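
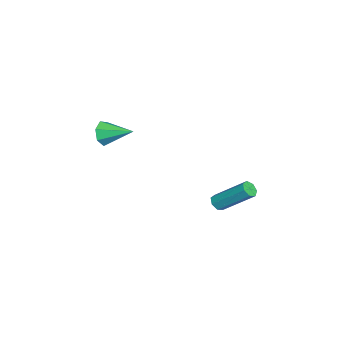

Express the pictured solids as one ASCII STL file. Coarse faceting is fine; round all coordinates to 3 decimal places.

solid 
facet normal -0.147 -0.737 -0.660
outer loop
vertex 2.219 1.932 -0.835
vertex 1.75 1.878 -0.67
vertex 1.92 2.172 -1.036
endloop
endfacet
facet normal 0.708 0.388 -0.590
outer loop
vertex 2.219 1.932 -0.835
vertex 1.92 2.172 -1.036
vertex 2.539 3.537 0.606
endloop
endfacet
facet normal 0.709 0.387 -0.589
outer loop
vertex 2.539 3.537 0.606
vertex 1.92 2.172 -1.036
vertex 2.24 3.777 0.404
endloop
endfacet
facet normal 0.145 0.736 0.661
outer loop
vertex 2.539 3.537 0.606
vertex 2.24 3.777 0.404
vertex 2.07 3.482 0.77
endloop
endfacet
facet normal -0.146 -0.737 -0.660
outer loop
vertex 1.92 2.172 -1.036
vertex 1.75 1.878 -0.67
vertex 1.493 2.191 -0.963
endloop
endfacet
facet normal -0.095 0.675 -0.731
outer loop
vertex 1.92 2.172 -1.036
vertex 1.493 2.191 -0.963
vertex 2.24 3.777 0.404
endloop
endfacet
facet normal -0.096 0.675 -0.731
outer loop
vertex 2.24 3.777 0.404
vertex 1.493 2.191 -0.963
vertex 1.812 3.796 0.478
endloop
endfacet
facet normal 0.147 0.736 0.661
outer loop
vertex 2.24 3.777 0.404
vertex 1.812 3.796 0.478
vertex 2.07 3.482 0.77
endloop
endfacet
facet normal -0.147 -0.738 -0.659
outer loop
vertex 1.493 2.191 -0.963
vertex 1.75 1.878 -0.67
vertex 1.26 1.974 -0.668
endloop
endfacet
facet normal -0.831 0.454 -0.322
outer loop
vertex 1.493 2.191 -0.963
vertex 1.26 1.974 -0.668
vertex 1.812 3.796 0.478
endloop
endfacet
facet normal -0.830 0.454 -0.323
outer loop
vertex 1.812 3.796 0.478
vertex 1.26 1.974 -0.668
vertex 1.579 3.579 0.772
endloop
endfacet
facet normal 0.148 0.736 0.661
outer loop
vertex 1.812 3.796 0.478
vertex 1.579 3.579 0.772
vertex 2.07 3.482 0.77
endloop
endfacet
facet normal -0.147 -0.735 -0.662
outer loop
vertex 1.26 1.974 -0.668
vertex 1.75 1.878 -0.67
vertex 1.396 1.684 -0.376
endloop
endfacet
facet normal -0.938 -0.109 0.329
outer loop
vertex 1.26 1.974 -0.668
vertex 1.396 1.684 -0.376
vertex 1.579 3.579 0.772
endloop
endfacet
facet normal -0.938 -0.108 0.328
outer loop
vertex 1.579 3.579 0.772
vertex 1.396 1.684 -0.376
vertex 1.715 3.289 1.065
endloop
endfacet
facet normal 0.148 0.736 0.660
outer loop
vertex 1.579 3.579 0.772
vertex 1.715 3.289 1.065
vertex 2.07 3.482 0.77
endloop
endfacet
facet normal -0.146 -0.736 -0.661
outer loop
vertex 1.396 1.684 -0.376
vertex 1.75 1.878 -0.67
vertex 1.799 1.54 -0.305
endloop
endfacet
facet normal -0.340 -0.590 0.732
outer loop
vertex 1.396 1.684 -0.376
vertex 1.799 1.54 -0.305
vertex 1.715 3.289 1.065
endloop
endfacet
facet normal -0.340 -0.590 0.732
outer loop
vertex 1.715 3.289 1.065
vertex 1.799 1.54 -0.305
vertex 2.118 3.145 1.136
endloop
endfacet
facet normal 0.147 0.737 0.659
outer loop
vertex 1.715 3.289 1.065
vertex 2.118 3.145 1.136
vertex 2.07 3.482 0.77
endloop
endfacet
facet normal -0.148 -0.735 -0.661
outer loop
vertex 1.799 1.54 -0.305
vertex 1.75 1.878 -0.67
vertex 2.165 1.65 -0.509
endloop
endfacet
facet normal 0.514 -0.627 0.585
outer loop
vertex 1.799 1.54 -0.305
vertex 2.165 1.65 -0.509
vertex 2.118 3.145 1.136
endloop
endfacet
facet normal 0.515 -0.627 0.585
outer loop
vertex 2.118 3.145 1.136
vertex 2.165 1.65 -0.509
vertex 2.485 3.255 0.931
endloop
endfacet
facet normal 0.147 0.737 0.659
outer loop
vertex 2.118 3.145 1.136
vertex 2.485 3.255 0.931
vertex 2.07 3.482 0.77
endloop
endfacet
facet normal -0.148 -0.736 -0.661
outer loop
vertex 2.165 1.65 -0.509
vertex 1.75 1.878 -0.67
vertex 2.219 1.932 -0.835
endloop
endfacet
facet normal 0.981 -0.192 -0.004
outer loop
vertex 2.165 1.65 -0.509
vertex 2.219 1.932 -0.835
vertex 2.485 3.255 0.931
endloop
endfacet
facet normal 0.981 -0.192 -0.004
outer loop
vertex 2.485 3.255 0.931
vertex 2.219 1.932 -0.835
vertex 2.539 3.537 0.606
endloop
endfacet
facet normal 0.145 0.735 0.662
outer loop
vertex 2.485 3.255 0.931
vertex 2.539 3.537 0.606
vertex 2.07 3.482 0.77
endloop
endfacet
facet normal -0.247 -0.909 -0.336
outer loop
vertex 0.281 -4.03 1.852
vertex -0.214 -4.116 2.449
vertex -0.352 -3.817 1.742
endloop
endfacet
facet normal 0.328 0.596 -0.733
outer loop
vertex 0.281 -4.03 1.852
vertex -0.352 -3.817 1.742
vertex 0.214 -2.544 3.031
endloop
endfacet
facet normal -0.247 -0.909 -0.336
outer loop
vertex -0.352 -3.817 1.742
vertex -0.214 -4.116 2.449
vertex -0.881 -3.829 2.164
endloop
endfacet
facet normal -0.437 0.728 -0.527
outer loop
vertex -0.352 -3.817 1.742
vertex -0.881 -3.829 2.164
vertex 0.214 -2.544 3.031
endloop
endfacet
facet normal -0.247 -0.909 -0.337
outer loop
vertex -0.881 -3.829 2.164
vertex -0.214 -4.116 2.449
vertex -0.907 -4.058 2.801
endloop
endfacet
facet normal -0.804 0.569 0.172
outer loop
vertex -0.881 -3.829 2.164
vertex -0.907 -4.058 2.801
vertex 0.214 -2.544 3.031
endloop
endfacet
facet normal -0.247 -0.909 -0.337
outer loop
vertex -0.907 -4.058 2.801
vertex -0.214 -4.116 2.449
vertex -0.412 -4.33 3.172
endloop
endfacet
facet normal -0.495 0.239 0.835
outer loop
vertex -0.907 -4.058 2.801
vertex -0.412 -4.33 3.172
vertex 0.214 -2.544 3.031
endloop
endfacet
facet normal -0.247 -0.909 -0.337
outer loop
vertex -0.412 -4.33 3.172
vertex -0.214 -4.116 2.449
vertex 0.233 -4.441 2.999
endloop
endfacet
facet normal 0.257 -0.014 0.966
outer loop
vertex -0.412 -4.33 3.172
vertex 0.233 -4.441 2.999
vertex 0.214 -2.544 3.031
endloop
endfacet
facet normal -0.247 -0.909 -0.336
outer loop
vertex 0.233 -4.441 2.999
vertex -0.214 -4.116 2.449
vertex 0.542 -4.308 2.412
endloop
endfacet
facet normal 0.885 0.001 0.466
outer loop
vertex 0.233 -4.441 2.999
vertex 0.542 -4.308 2.412
vertex 0.214 -2.544 3.031
endloop
endfacet
facet normal -0.247 -0.909 -0.336
outer loop
vertex 0.542 -4.308 2.412
vertex -0.214 -4.116 2.449
vertex 0.281 -4.03 1.852
endloop
endfacet
facet normal 0.917 0.273 -0.292
outer loop
vertex 0.542 -4.308 2.412
vertex 0.281 -4.03 1.852
vertex 0.214 -2.544 3.031
endloop
endfacet

endsolid


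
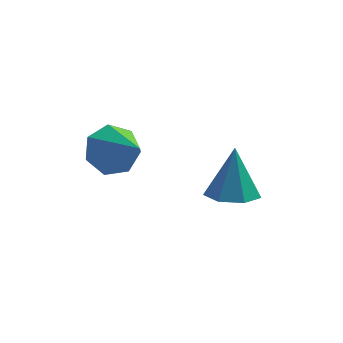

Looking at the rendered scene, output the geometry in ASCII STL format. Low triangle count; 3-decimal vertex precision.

solid 
facet normal 0.004 -0.263 -0.965
outer loop
vertex 2.58 1.293 -3.214
vertex 1.804 0.595 -3.027
vertex 1.724 1.615 -3.305
endloop
endfacet
facet normal 0.332 0.929 0.166
outer loop
vertex 2.58 1.293 -3.214
vertex 1.724 1.615 -3.305
vertex 1.796 1.165 -0.933
endloop
endfacet
facet normal 0.004 -0.263 -0.965
outer loop
vertex 1.724 1.615 -3.305
vertex 1.804 0.595 -3.027
vertex 0.928 1.17 -3.187
endloop
endfacet
facet normal -0.460 0.870 0.179
outer loop
vertex 1.724 1.615 -3.305
vertex 0.928 1.17 -3.187
vertex 1.796 1.165 -0.933
endloop
endfacet
facet normal 0.003 -0.263 -0.965
outer loop
vertex 0.928 1.17 -3.187
vertex 1.804 0.595 -3.027
vertex 0.792 0.292 -2.948
endloop
endfacet
facet normal -0.907 0.236 0.350
outer loop
vertex 0.928 1.17 -3.187
vertex 0.792 0.292 -2.948
vertex 1.796 1.165 -0.933
endloop
endfacet
facet normal 0.003 -0.263 -0.965
outer loop
vertex 0.792 0.292 -2.948
vertex 1.804 0.595 -3.027
vertex 1.418 -0.358 -2.769
endloop
endfacet
facet normal -0.672 -0.496 0.550
outer loop
vertex 0.792 0.292 -2.948
vertex 1.418 -0.358 -2.769
vertex 1.796 1.165 -0.933
endloop
endfacet
facet normal 0.004 -0.263 -0.965
outer loop
vertex 1.418 -0.358 -2.769
vertex 1.804 0.595 -3.027
vertex 2.335 -0.289 -2.784
endloop
endfacet
facet normal 0.069 -0.775 0.629
outer loop
vertex 1.418 -0.358 -2.769
vertex 2.335 -0.289 -2.784
vertex 1.796 1.165 -0.933
endloop
endfacet
facet normal 0.004 -0.263 -0.965
outer loop
vertex 2.335 -0.289 -2.784
vertex 1.804 0.595 -3.027
vertex 2.852 0.445 -2.982
endloop
endfacet
facet normal 0.755 -0.390 0.526
outer loop
vertex 2.335 -0.289 -2.784
vertex 2.852 0.445 -2.982
vertex 1.796 1.165 -0.933
endloop
endfacet
facet normal 0.004 -0.263 -0.965
outer loop
vertex 2.852 0.445 -2.982
vertex 1.804 0.595 -3.027
vertex 2.58 1.293 -3.214
endloop
endfacet
facet normal 0.873 0.368 0.321
outer loop
vertex 2.852 0.445 -2.982
vertex 2.58 1.293 -3.214
vertex 1.796 1.165 -0.933
endloop
endfacet
facet normal -0.586 0.619 -0.523
outer loop
vertex -1.581 -1.305 -0.826
vertex -2.178 -1.108 0.077
vertex -1.289 -0.573 -0.287
endloop
endfacet
facet normal 0.931 -0.116 -0.346
outer loop
vertex -1.581 -1.305 -0.826
vertex -1.289 -0.573 -0.287
vertex -0.982 -2.372 1.143
endloop
endfacet
facet normal -0.586 0.619 -0.522
outer loop
vertex -1.289 -0.573 -0.287
vertex -2.178 -1.108 0.077
vertex -1.666 -0.245 0.526
endloop
endfacet
facet normal 0.892 0.364 0.267
outer loop
vertex -1.289 -0.573 -0.287
vertex -1.666 -0.245 0.526
vertex -0.982 -2.372 1.143
endloop
endfacet
facet normal -0.586 0.619 -0.522
outer loop
vertex -1.666 -0.245 0.526
vertex -2.178 -1.108 0.077
vertex -2.428 -0.566 1.001
endloop
endfacet
facet normal 0.376 0.368 0.851
outer loop
vertex -1.666 -0.245 0.526
vertex -2.428 -0.566 1.001
vertex -0.982 -2.372 1.143
endloop
endfacet
facet normal -0.587 0.619 -0.522
outer loop
vertex -2.428 -0.566 1.001
vertex -2.178 -1.108 0.077
vertex -3.003 -1.296 0.781
endloop
endfacet
facet normal -0.231 -0.109 0.967
outer loop
vertex -2.428 -0.566 1.001
vertex -3.003 -1.296 0.781
vertex -0.982 -2.372 1.143
endloop
endfacet
facet normal -0.586 0.620 -0.522
outer loop
vertex -3.003 -1.296 0.781
vertex -2.178 -1.108 0.077
vertex -2.956 -1.884 0.03
endloop
endfacet
facet normal -0.471 -0.709 0.525
outer loop
vertex -3.003 -1.296 0.781
vertex -2.956 -1.884 0.03
vertex -0.982 -2.372 1.143
endloop
endfacet
facet normal -0.586 0.619 -0.523
outer loop
vertex -2.956 -1.884 0.03
vertex -2.178 -1.108 0.077
vertex -2.323 -1.888 -0.684
endloop
endfacet
facet normal -0.163 -0.977 -0.139
outer loop
vertex -2.956 -1.884 0.03
vertex -2.323 -1.888 -0.684
vertex -0.982 -2.372 1.143
endloop
endfacet
facet normal -0.586 0.619 -0.523
outer loop
vertex -2.323 -1.888 -0.684
vertex -2.178 -1.108 0.077
vertex -1.581 -1.305 -0.826
endloop
endfacet
facet normal 0.460 -0.714 -0.527
outer loop
vertex -2.323 -1.888 -0.684
vertex -1.581 -1.305 -0.826
vertex -0.982 -2.372 1.143
endloop
endfacet

endsolid


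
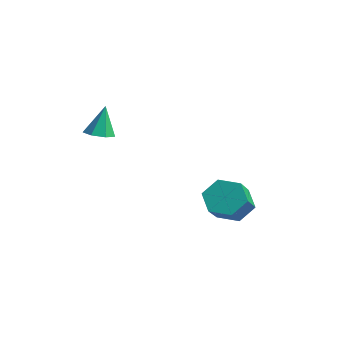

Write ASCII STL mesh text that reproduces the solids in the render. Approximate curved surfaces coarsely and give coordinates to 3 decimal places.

solid 
facet normal -0.535 0.601 -0.593
outer loop
vertex -0.262 2.304 -4.335
vertex -1.018 1.701 -4.264
vertex -0.913 2.424 -3.626
endloop
endfacet
facet normal 0.513 0.789 0.337
outer loop
vertex -0.262 2.304 -4.335
vertex -0.913 2.424 -3.626
vertex 0.754 1.162 -3.207
endloop
endfacet
facet normal 0.513 0.789 0.337
outer loop
vertex 0.754 1.162 -3.207
vertex -0.913 2.424 -3.626
vertex 0.103 1.282 -2.498
endloop
endfacet
facet normal 0.535 -0.601 0.593
outer loop
vertex 0.754 1.162 -3.207
vertex 0.103 1.282 -2.498
vertex -0.002 0.559 -3.136
endloop
endfacet
facet normal -0.534 0.602 -0.594
outer loop
vertex -0.913 2.424 -3.626
vertex -1.018 1.701 -4.264
vertex -1.67 1.821 -3.556
endloop
endfacet
facet normal -0.326 0.502 0.801
outer loop
vertex -0.913 2.424 -3.626
vertex -1.67 1.821 -3.556
vertex 0.103 1.282 -2.498
endloop
endfacet
facet normal -0.325 0.503 0.801
outer loop
vertex 0.103 1.282 -2.498
vertex -1.67 1.821 -3.556
vertex -0.654 0.679 -2.427
endloop
endfacet
facet normal 0.535 -0.601 0.594
outer loop
vertex 0.103 1.282 -2.498
vertex -0.654 0.679 -2.427
vertex -0.002 0.559 -3.136
endloop
endfacet
facet normal -0.535 0.601 -0.594
outer loop
vertex -1.67 1.821 -3.556
vertex -1.018 1.701 -4.264
vertex -1.774 1.098 -4.193
endloop
endfacet
facet normal -0.838 -0.288 0.463
outer loop
vertex -1.67 1.821 -3.556
vertex -1.774 1.098 -4.193
vertex -0.654 0.679 -2.427
endloop
endfacet
facet normal -0.838 -0.288 0.463
outer loop
vertex -0.654 0.679 -2.427
vertex -1.774 1.098 -4.193
vertex -0.758 -0.044 -3.065
endloop
endfacet
facet normal 0.535 -0.601 0.594
outer loop
vertex -0.654 0.679 -2.427
vertex -0.758 -0.044 -3.065
vertex -0.002 0.559 -3.136
endloop
endfacet
facet normal -0.535 0.601 -0.593
outer loop
vertex -1.774 1.098 -4.193
vertex -1.018 1.701 -4.264
vertex -1.123 0.978 -4.902
endloop
endfacet
facet normal -0.513 -0.789 -0.337
outer loop
vertex -1.774 1.098 -4.193
vertex -1.123 0.978 -4.902
vertex -0.758 -0.044 -3.065
endloop
endfacet
facet normal -0.513 -0.789 -0.337
outer loop
vertex -0.758 -0.044 -3.065
vertex -1.123 0.978 -4.902
vertex -0.107 -0.164 -3.774
endloop
endfacet
facet normal 0.535 -0.601 0.593
outer loop
vertex -0.758 -0.044 -3.065
vertex -0.107 -0.164 -3.774
vertex -0.002 0.559 -3.136
endloop
endfacet
facet normal -0.535 0.601 -0.594
outer loop
vertex -1.123 0.978 -4.902
vertex -1.018 1.701 -4.264
vertex -0.366 1.581 -4.973
endloop
endfacet
facet normal 0.325 -0.502 -0.801
outer loop
vertex -1.123 0.978 -4.902
vertex -0.366 1.581 -4.973
vertex -0.107 -0.164 -3.774
endloop
endfacet
facet normal 0.326 -0.502 -0.801
outer loop
vertex -0.107 -0.164 -3.774
vertex -0.366 1.581 -4.973
vertex 0.65 0.439 -3.844
endloop
endfacet
facet normal 0.534 -0.602 0.594
outer loop
vertex -0.107 -0.164 -3.774
vertex 0.65 0.439 -3.844
vertex -0.002 0.559 -3.136
endloop
endfacet
facet normal -0.535 0.601 -0.594
outer loop
vertex -0.366 1.581 -4.973
vertex -1.018 1.701 -4.264
vertex -0.262 2.304 -4.335
endloop
endfacet
facet normal 0.838 0.288 -0.463
outer loop
vertex -0.366 1.581 -4.973
vertex -0.262 2.304 -4.335
vertex 0.65 0.439 -3.844
endloop
endfacet
facet normal 0.838 0.288 -0.463
outer loop
vertex 0.65 0.439 -3.844
vertex -0.262 2.304 -4.335
vertex 0.754 1.162 -3.207
endloop
endfacet
facet normal 0.535 -0.601 0.594
outer loop
vertex 0.65 0.439 -3.844
vertex 0.754 1.162 -3.207
vertex -0.002 0.559 -3.136
endloop
endfacet
facet normal 0.087 -0.273 -0.958
outer loop
vertex -2.475 -3.063 0.297
vertex -2.977 -3.5 0.376
vertex -3.008 -2.857 0.19
endloop
endfacet
facet normal 0.327 0.931 0.161
outer loop
vertex -2.475 -3.063 0.297
vertex -3.008 -2.857 0.19
vertex -3.103 -3.1 1.784
endloop
endfacet
facet normal 0.087 -0.273 -0.958
outer loop
vertex -3.008 -2.857 0.19
vertex -2.977 -3.5 0.376
vertex -3.517 -3.135 0.223
endloop
endfacet
facet normal -0.471 0.876 0.105
outer loop
vertex -3.008 -2.857 0.19
vertex -3.517 -3.135 0.223
vertex -3.103 -3.1 1.784
endloop
endfacet
facet normal 0.087 -0.273 -0.958
outer loop
vertex -3.517 -3.135 0.223
vertex -2.977 -3.5 0.376
vertex -3.62 -3.688 0.371
endloop
endfacet
facet normal -0.940 0.240 0.244
outer loop
vertex -3.517 -3.135 0.223
vertex -3.62 -3.688 0.371
vertex -3.103 -3.1 1.784
endloop
endfacet
facet normal 0.087 -0.271 -0.959
outer loop
vertex -3.62 -3.688 0.371
vertex -2.977 -3.5 0.376
vertex -3.238 -4.099 0.522
endloop
endfacet
facet normal -0.725 -0.500 0.473
outer loop
vertex -3.62 -3.688 0.371
vertex -3.238 -4.099 0.522
vertex -3.103 -3.1 1.784
endloop
endfacet
facet normal 0.086 -0.271 -0.959
outer loop
vertex -3.238 -4.099 0.522
vertex -2.977 -3.5 0.376
vertex -2.659 -4.06 0.563
endloop
endfacet
facet normal 0.009 -0.785 0.620
outer loop
vertex -3.238 -4.099 0.522
vertex -2.659 -4.06 0.563
vertex -3.103 -3.1 1.784
endloop
endfacet
facet normal 0.086 -0.271 -0.959
outer loop
vertex -2.659 -4.06 0.563
vertex -2.977 -3.5 0.376
vertex -2.32 -3.599 0.463
endloop
endfacet
facet normal 0.714 -0.400 0.574
outer loop
vertex -2.659 -4.06 0.563
vertex -2.32 -3.599 0.463
vertex -3.103 -3.1 1.784
endloop
endfacet
facet normal 0.086 -0.272 -0.958
outer loop
vertex -2.32 -3.599 0.463
vertex -2.977 -3.5 0.376
vertex -2.475 -3.063 0.297
endloop
endfacet
facet normal 0.855 0.362 0.370
outer loop
vertex -2.32 -3.599 0.463
vertex -2.475 -3.063 0.297
vertex -3.103 -3.1 1.784
endloop
endfacet

endsolid


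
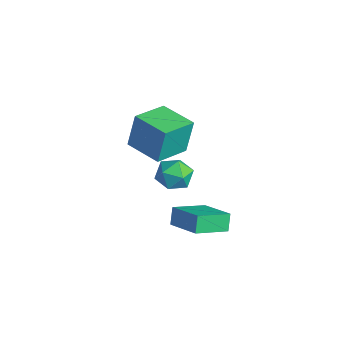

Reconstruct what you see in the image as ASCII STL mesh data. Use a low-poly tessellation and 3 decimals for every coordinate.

solid 
facet normal -0.911 -0.185 -0.368
outer loop
vertex 1.528 0.356 0.128
vertex 1.465 2.031 -0.557
vertex 1.909 0.048 -0.662
endloop
endfacet
facet normal 0.035 -0.925 0.378
outer loop
vertex 3.595 0.389 0.017
vertex 1.528 0.356 0.128
vertex 1.909 0.048 -0.662
endloop
endfacet
facet normal -0.912 -0.185 -0.366
outer loop
vertex 1.909 0.048 -0.662
vertex 1.465 2.031 -0.557
vertex 1.845 1.722 -1.347
endloop
endfacet
facet normal 0.409 -0.332 -0.850
outer loop
vertex 1.845 1.722 -1.347
vertex 3.595 0.389 0.017
vertex 1.909 0.048 -0.662
endloop
endfacet
facet normal -0.409 0.332 0.850
outer loop
vertex 1.528 0.356 0.128
vertex 3.151 2.372 0.122
vertex 1.465 2.031 -0.557
endloop
endfacet
facet normal 0.035 -0.925 0.379
outer loop
vertex 3.215 0.698 0.807
vertex 1.528 0.356 0.128
vertex 3.595 0.389 0.017
endloop
endfacet
facet normal -0.409 0.332 0.850
outer loop
vertex 3.215 0.698 0.807
vertex 3.151 2.372 0.122
vertex 1.528 0.356 0.128
endloop
endfacet
facet normal -0.035 0.925 -0.378
outer loop
vertex 1.465 2.031 -0.557
vertex 3.151 2.372 0.122
vertex 1.845 1.722 -1.347
endloop
endfacet
facet normal 0.409 -0.332 -0.850
outer loop
vertex 3.532 2.064 -0.668
vertex 3.595 0.389 0.017
vertex 1.845 1.722 -1.347
endloop
endfacet
facet normal -0.035 0.925 -0.378
outer loop
vertex 1.845 1.722 -1.347
vertex 3.151 2.372 0.122
vertex 3.532 2.064 -0.668
endloop
endfacet
facet normal 0.912 0.184 0.367
outer loop
vertex 3.532 2.064 -0.668
vertex 3.215 0.698 0.807
vertex 3.595 0.389 0.017
endloop
endfacet
facet normal 0.911 0.185 0.367
outer loop
vertex 3.151 2.372 0.122
vertex 3.215 0.698 0.807
vertex 3.532 2.064 -0.668
endloop
endfacet
facet normal -0.947 -0.317 0.043
outer loop
vertex -3.314 0.982 2.532
vertex -3.938 2.784 2.078
vertex -3.25 0.544 0.705
endloop
endfacet
facet normal 0.318 -0.919 0.232
outer loop
vertex -1.422 1.156 0.622
vertex -3.314 0.982 2.532
vertex -3.25 0.544 0.705
endloop
endfacet
facet normal -0.947 -0.317 0.043
outer loop
vertex -3.25 0.544 0.705
vertex -3.938 2.784 2.078
vertex -3.874 2.346 0.251
endloop
endfacet
facet normal 0.034 -0.233 -0.972
outer loop
vertex -3.874 2.346 0.251
vertex -1.422 1.156 0.622
vertex -3.25 0.544 0.705
endloop
endfacet
facet normal -0.034 0.233 0.972
outer loop
vertex -3.314 0.982 2.532
vertex -2.11 3.396 1.995
vertex -3.938 2.784 2.078
endloop
endfacet
facet normal 0.318 -0.919 0.232
outer loop
vertex -1.486 1.594 2.449
vertex -3.314 0.982 2.532
vertex -1.422 1.156 0.622
endloop
endfacet
facet normal -0.034 0.233 0.972
outer loop
vertex -1.486 1.594 2.449
vertex -2.11 3.396 1.995
vertex -3.314 0.982 2.532
endloop
endfacet
facet normal -0.318 0.919 -0.232
outer loop
vertex -3.938 2.784 2.078
vertex -2.11 3.396 1.995
vertex -3.874 2.346 0.251
endloop
endfacet
facet normal 0.034 -0.233 -0.972
outer loop
vertex -2.046 2.958 0.168
vertex -1.422 1.156 0.622
vertex -3.874 2.346 0.251
endloop
endfacet
facet normal -0.318 0.919 -0.232
outer loop
vertex -3.874 2.346 0.251
vertex -2.11 3.396 1.995
vertex -2.046 2.958 0.168
endloop
endfacet
facet normal 0.947 0.317 -0.043
outer loop
vertex -2.046 2.958 0.168
vertex -1.486 1.594 2.449
vertex -1.422 1.156 0.622
endloop
endfacet
facet normal 0.947 0.317 -0.043
outer loop
vertex -2.11 3.396 1.995
vertex -1.486 1.594 2.449
vertex -2.046 2.958 0.168
endloop
endfacet
facet normal -0.114 0.764 0.636
outer loop
vertex 2.164 1.062 2.997
vertex 1.26 0.874 3.061
vertex 1.858 0.477 3.645
endloop
endfacet
facet normal 0.540 0.482 0.690
outer loop
vertex 2.164 1.062 2.997
vertex 1.858 0.477 3.645
vertex 2.631 0.283 3.175
endloop
endfacet
facet normal 0.852 0.522 0.049
outer loop
vertex 2.164 1.062 2.997
vertex 2.631 0.283 3.175
vertex 2.511 0.561 2.301
endloop
endfacet
facet normal 0.391 0.828 -0.402
outer loop
vertex 2.164 1.062 2.997
vertex 2.511 0.561 2.301
vertex 1.664 0.926 2.23
endloop
endfacet
facet normal -0.206 0.978 -0.039
outer loop
vertex 2.164 1.062 2.997
vertex 1.664 0.926 2.23
vertex 1.26 0.874 3.061
endloop
endfacet
facet normal 0.470 -0.207 0.858
outer loop
vertex 2.631 0.283 3.175
vertex 1.858 0.477 3.645
vertex 2.016 -0.386 3.35
endloop
endfacet
facet normal -0.588 0.247 0.770
outer loop
vertex 1.858 0.477 3.645
vertex 1.26 0.874 3.061
vertex 1.169 -0.021 3.279
endloop
endfacet
facet normal -0.738 0.594 -0.321
outer loop
vertex 1.26 0.874 3.061
vertex 1.664 0.926 2.23
vertex 1.049 0.257 2.405
endloop
endfacet
facet normal 0.228 0.352 -0.908
outer loop
vertex 1.664 0.926 2.23
vertex 2.511 0.561 2.301
vertex 1.822 0.063 1.935
endloop
endfacet
facet normal 0.973 -0.143 -0.179
outer loop
vertex 2.511 0.561 2.301
vertex 2.631 0.283 3.175
vertex 2.42 -0.334 2.519
endloop
endfacet
facet normal -0.391 -0.828 0.402
outer loop
vertex 1.516 -0.522 2.583
vertex 2.016 -0.386 3.35
vertex 1.169 -0.021 3.279
endloop
endfacet
facet normal -0.852 -0.522 -0.049
outer loop
vertex 1.516 -0.522 2.583
vertex 1.169 -0.021 3.279
vertex 1.049 0.257 2.405
endloop
endfacet
facet normal -0.540 -0.482 -0.690
outer loop
vertex 1.516 -0.522 2.583
vertex 1.049 0.257 2.405
vertex 1.822 0.063 1.935
endloop
endfacet
facet normal 0.114 -0.764 -0.636
outer loop
vertex 1.516 -0.522 2.583
vertex 1.822 0.063 1.935
vertex 2.42 -0.334 2.519
endloop
endfacet
facet normal 0.206 -0.978 0.039
outer loop
vertex 1.516 -0.522 2.583
vertex 2.42 -0.334 2.519
vertex 2.016 -0.386 3.35
endloop
endfacet
facet normal -0.228 -0.352 0.908
outer loop
vertex 1.169 -0.021 3.279
vertex 2.016 -0.386 3.35
vertex 1.858 0.477 3.645
endloop
endfacet
facet normal -0.973 0.143 0.179
outer loop
vertex 1.049 0.257 2.405
vertex 1.169 -0.021 3.279
vertex 1.26 0.874 3.061
endloop
endfacet
facet normal -0.470 0.207 -0.858
outer loop
vertex 1.822 0.063 1.935
vertex 1.049 0.257 2.405
vertex 1.664 0.926 2.23
endloop
endfacet
facet normal 0.588 -0.247 -0.770
outer loop
vertex 2.42 -0.334 2.519
vertex 1.822 0.063 1.935
vertex 2.511 0.561 2.301
endloop
endfacet
facet normal 0.738 -0.594 0.321
outer loop
vertex 2.016 -0.386 3.35
vertex 2.42 -0.334 2.519
vertex 2.631 0.283 3.175
endloop
endfacet

endsolid


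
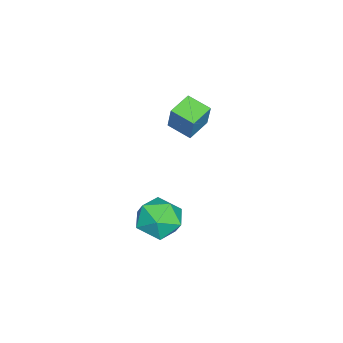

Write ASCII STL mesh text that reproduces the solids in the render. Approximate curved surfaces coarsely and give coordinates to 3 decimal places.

solid 
facet normal -0.689 0.327 0.647
outer loop
vertex 2.963 -2.715 -1.394
vertex 2.891 -3.859 -0.892
vertex 3.71 -3.027 -0.44
endloop
endfacet
facet normal -0.239 0.852 0.466
outer loop
vertex 2.963 -2.715 -1.394
vertex 3.71 -3.027 -0.44
vertex 4.167 -2.372 -1.403
endloop
endfacet
facet normal -0.267 0.933 -0.242
outer loop
vertex 2.963 -2.715 -1.394
vertex 4.167 -2.372 -1.403
vertex 3.63 -2.798 -2.45
endloop
endfacet
facet normal -0.735 0.458 -0.500
outer loop
vertex 2.963 -2.715 -1.394
vertex 3.63 -2.798 -2.45
vertex 2.842 -3.717 -2.134
endloop
endfacet
facet normal -0.995 0.084 0.049
outer loop
vertex 2.963 -2.715 -1.394
vertex 2.842 -3.717 -2.134
vertex 2.891 -3.859 -0.892
endloop
endfacet
facet normal 0.421 0.644 0.638
outer loop
vertex 4.167 -2.372 -1.403
vertex 3.71 -3.027 -0.44
vertex 4.838 -3.303 -0.906
endloop
endfacet
facet normal -0.306 -0.204 0.930
outer loop
vertex 3.71 -3.027 -0.44
vertex 2.891 -3.859 -0.892
vertex 4.05 -4.222 -0.59
endloop
endfacet
facet normal -0.801 -0.597 -0.037
outer loop
vertex 2.891 -3.859 -0.892
vertex 2.842 -3.717 -2.134
vertex 3.513 -4.648 -1.637
endloop
endfacet
facet normal -0.380 0.008 -0.925
outer loop
vertex 2.842 -3.717 -2.134
vertex 3.63 -2.798 -2.45
vertex 3.97 -3.993 -2.6
endloop
endfacet
facet normal 0.375 0.775 -0.508
outer loop
vertex 3.63 -2.798 -2.45
vertex 4.167 -2.372 -1.403
vertex 4.789 -3.161 -2.148
endloop
endfacet
facet normal 0.735 -0.458 0.500
outer loop
vertex 4.717 -4.305 -1.646
vertex 4.838 -3.303 -0.906
vertex 4.05 -4.222 -0.59
endloop
endfacet
facet normal 0.267 -0.933 0.242
outer loop
vertex 4.717 -4.305 -1.646
vertex 4.05 -4.222 -0.59
vertex 3.513 -4.648 -1.637
endloop
endfacet
facet normal 0.239 -0.852 -0.466
outer loop
vertex 4.717 -4.305 -1.646
vertex 3.513 -4.648 -1.637
vertex 3.97 -3.993 -2.6
endloop
endfacet
facet normal 0.689 -0.327 -0.647
outer loop
vertex 4.717 -4.305 -1.646
vertex 3.97 -3.993 -2.6
vertex 4.789 -3.161 -2.148
endloop
endfacet
facet normal 0.995 -0.084 -0.049
outer loop
vertex 4.717 -4.305 -1.646
vertex 4.789 -3.161 -2.148
vertex 4.838 -3.303 -0.906
endloop
endfacet
facet normal 0.380 -0.008 0.925
outer loop
vertex 4.05 -4.222 -0.59
vertex 4.838 -3.303 -0.906
vertex 3.71 -3.027 -0.44
endloop
endfacet
facet normal -0.375 -0.775 0.508
outer loop
vertex 3.513 -4.648 -1.637
vertex 4.05 -4.222 -0.59
vertex 2.891 -3.859 -0.892
endloop
endfacet
facet normal -0.421 -0.644 -0.638
outer loop
vertex 3.97 -3.993 -2.6
vertex 3.513 -4.648 -1.637
vertex 2.842 -3.717 -2.134
endloop
endfacet
facet normal 0.306 0.204 -0.930
outer loop
vertex 4.789 -3.161 -2.148
vertex 3.97 -3.993 -2.6
vertex 3.63 -2.798 -2.45
endloop
endfacet
facet normal 0.801 0.597 0.037
outer loop
vertex 4.838 -3.303 -0.906
vertex 4.789 -3.161 -2.148
vertex 4.167 -2.372 -1.403
endloop
endfacet
facet normal -0.919 0.344 0.196
outer loop
vertex -2.469 -4.046 2.141
vertex -2.086 -2.822 1.79
vertex -2.883 -4.331 0.697
endloop
endfacet
facet normal -0.288 -0.921 0.264
outer loop
vertex -1.634 -4.798 0.43
vertex -2.469 -4.046 2.141
vertex -2.883 -4.331 0.697
endloop
endfacet
facet normal -0.919 0.344 0.195
outer loop
vertex -2.883 -4.331 0.697
vertex -2.086 -2.822 1.79
vertex -2.5 -3.107 0.345
endloop
endfacet
facet normal -0.272 -0.187 -0.944
outer loop
vertex -2.5 -3.107 0.345
vertex -1.634 -4.798 0.43
vertex -2.883 -4.331 0.697
endloop
endfacet
facet normal 0.271 0.186 0.944
outer loop
vertex -2.469 -4.046 2.141
vertex -0.837 -3.289 1.523
vertex -2.086 -2.822 1.79
endloop
endfacet
facet normal -0.288 -0.921 0.264
outer loop
vertex -1.22 -4.513 1.875
vertex -2.469 -4.046 2.141
vertex -1.634 -4.798 0.43
endloop
endfacet
facet normal 0.271 0.187 0.944
outer loop
vertex -1.22 -4.513 1.875
vertex -0.837 -3.289 1.523
vertex -2.469 -4.046 2.141
endloop
endfacet
facet normal 0.288 0.921 -0.264
outer loop
vertex -2.086 -2.822 1.79
vertex -0.837 -3.289 1.523
vertex -2.5 -3.107 0.345
endloop
endfacet
facet normal -0.271 -0.186 -0.944
outer loop
vertex -1.251 -3.574 0.079
vertex -1.634 -4.798 0.43
vertex -2.5 -3.107 0.345
endloop
endfacet
facet normal 0.288 0.920 -0.264
outer loop
vertex -2.5 -3.107 0.345
vertex -0.837 -3.289 1.523
vertex -1.251 -3.574 0.079
endloop
endfacet
facet normal 0.919 -0.343 -0.195
outer loop
vertex -1.251 -3.574 0.079
vertex -1.22 -4.513 1.875
vertex -1.634 -4.798 0.43
endloop
endfacet
facet normal 0.919 -0.344 -0.196
outer loop
vertex -0.837 -3.289 1.523
vertex -1.22 -4.513 1.875
vertex -1.251 -3.574 0.079
endloop
endfacet

endsolid


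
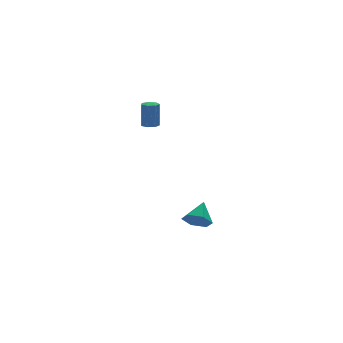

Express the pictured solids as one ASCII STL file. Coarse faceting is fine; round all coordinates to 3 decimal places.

solid 
facet normal -0.495 -0.587 -0.641
outer loop
vertex 0.511 1.378 -4.587
vertex -0.246 1.949 -4.526
vertex 0.418 2.11 -5.186
endloop
endfacet
facet normal 0.994 0.040 -0.105
outer loop
vertex 0.511 1.378 -4.587
vertex 0.418 2.11 -5.186
vertex 0.566 2.911 -3.474
endloop
endfacet
facet normal -0.495 -0.587 -0.641
outer loop
vertex 0.418 2.11 -5.186
vertex -0.246 1.949 -4.526
vertex -0.339 2.681 -5.124
endloop
endfacet
facet normal 0.532 0.748 -0.396
outer loop
vertex 0.418 2.11 -5.186
vertex -0.339 2.681 -5.124
vertex 0.566 2.911 -3.474
endloop
endfacet
facet normal -0.495 -0.587 -0.641
outer loop
vertex -0.339 2.681 -5.124
vertex -0.246 1.949 -4.526
vertex -1.003 2.52 -4.464
endloop
endfacet
facet normal -0.239 0.971 -0.004
outer loop
vertex -0.339 2.681 -5.124
vertex -1.003 2.52 -4.464
vertex 0.566 2.911 -3.474
endloop
endfacet
facet normal -0.495 -0.586 -0.642
outer loop
vertex -1.003 2.52 -4.464
vertex -0.246 1.949 -4.526
vertex -0.91 1.787 -3.866
endloop
endfacet
facet normal -0.550 0.485 0.680
outer loop
vertex -1.003 2.52 -4.464
vertex -0.91 1.787 -3.866
vertex 0.566 2.911 -3.474
endloop
endfacet
facet normal -0.494 -0.587 -0.641
outer loop
vertex -0.91 1.787 -3.866
vertex -0.246 1.949 -4.526
vertex -0.153 1.217 -3.928
endloop
endfacet
facet normal -0.088 -0.223 0.971
outer loop
vertex -0.91 1.787 -3.866
vertex -0.153 1.217 -3.928
vertex 0.566 2.911 -3.474
endloop
endfacet
facet normal -0.494 -0.587 -0.641
outer loop
vertex -0.153 1.217 -3.928
vertex -0.246 1.949 -4.526
vertex 0.511 1.378 -4.587
endloop
endfacet
facet normal 0.683 -0.445 0.579
outer loop
vertex -0.153 1.217 -3.928
vertex 0.511 1.378 -4.587
vertex 0.566 2.911 -3.474
endloop
endfacet
facet normal -0.021 -0.052 -0.998
outer loop
vertex -1.998 3.958 2.863
vertex -2.487 3.708 2.886
vertex -2.379 4.246 2.856
endloop
endfacet
facet normal 0.603 0.796 -0.053
outer loop
vertex -1.998 3.958 2.863
vertex -2.379 4.246 2.856
vertex -1.964 4.043 4.511
endloop
endfacet
facet normal 0.604 0.795 -0.054
outer loop
vertex -1.964 4.043 4.511
vertex -2.379 4.246 2.856
vertex -2.344 4.331 4.504
endloop
endfacet
facet normal 0.021 0.051 0.998
outer loop
vertex -1.964 4.043 4.511
vertex -2.344 4.331 4.504
vertex -2.453 3.792 4.534
endloop
endfacet
facet normal -0.022 -0.051 -0.998
outer loop
vertex -2.379 4.246 2.856
vertex -2.487 3.708 2.886
vertex -2.841 4.129 2.872
endloop
endfacet
facet normal -0.247 0.968 -0.045
outer loop
vertex -2.379 4.246 2.856
vertex -2.841 4.129 2.872
vertex -2.344 4.331 4.504
endloop
endfacet
facet normal -0.249 0.968 -0.044
outer loop
vertex -2.344 4.331 4.504
vertex -2.841 4.129 2.872
vertex -2.806 4.213 4.52
endloop
endfacet
facet normal 0.021 0.051 0.998
outer loop
vertex -2.344 4.331 4.504
vertex -2.806 4.213 4.52
vertex -2.453 3.792 4.534
endloop
endfacet
facet normal -0.021 -0.050 -0.999
outer loop
vertex -2.841 4.129 2.872
vertex -2.487 3.708 2.886
vertex -3.037 3.694 2.898
endloop
endfacet
facet normal -0.912 0.411 -0.002
outer loop
vertex -2.841 4.129 2.872
vertex -3.037 3.694 2.898
vertex -2.806 4.213 4.52
endloop
endfacet
facet normal -0.911 0.411 -0.002
outer loop
vertex -2.806 4.213 4.52
vertex -3.037 3.694 2.898
vertex -3.002 3.779 4.546
endloop
endfacet
facet normal 0.021 0.051 0.999
outer loop
vertex -2.806 4.213 4.52
vertex -3.002 3.779 4.546
vertex -2.453 3.792 4.534
endloop
endfacet
facet normal -0.020 -0.053 -0.998
outer loop
vertex -3.037 3.694 2.898
vertex -2.487 3.708 2.886
vertex -2.819 3.27 2.916
endloop
endfacet
facet normal -0.889 -0.455 0.042
outer loop
vertex -3.037 3.694 2.898
vertex -2.819 3.27 2.916
vertex -3.002 3.779 4.546
endloop
endfacet
facet normal -0.889 -0.455 0.042
outer loop
vertex -3.002 3.779 4.546
vertex -2.819 3.27 2.916
vertex -2.784 3.355 4.563
endloop
endfacet
facet normal 0.021 0.051 0.999
outer loop
vertex -3.002 3.779 4.546
vertex -2.784 3.355 4.563
vertex -2.453 3.792 4.534
endloop
endfacet
facet normal -0.021 -0.052 -0.998
outer loop
vertex -2.819 3.27 2.916
vertex -2.487 3.708 2.886
vertex -2.351 3.175 2.911
endloop
endfacet
facet normal -0.198 -0.979 0.055
outer loop
vertex -2.819 3.27 2.916
vertex -2.351 3.175 2.911
vertex -2.784 3.355 4.563
endloop
endfacet
facet normal -0.198 -0.979 0.055
outer loop
vertex -2.784 3.355 4.563
vertex -2.351 3.175 2.911
vertex -2.317 3.26 4.558
endloop
endfacet
facet normal 0.021 0.050 0.999
outer loop
vertex -2.784 3.355 4.563
vertex -2.317 3.26 4.558
vertex -2.453 3.792 4.534
endloop
endfacet
facet normal -0.022 -0.052 -0.998
outer loop
vertex -2.351 3.175 2.911
vertex -2.487 3.708 2.886
vertex -1.986 3.482 2.887
endloop
endfacet
facet normal 0.644 -0.764 0.026
outer loop
vertex -2.351 3.175 2.911
vertex -1.986 3.482 2.887
vertex -2.317 3.26 4.558
endloop
endfacet
facet normal 0.642 -0.766 0.025
outer loop
vertex -2.317 3.26 4.558
vertex -1.986 3.482 2.887
vertex -1.951 3.566 4.535
endloop
endfacet
facet normal 0.021 0.050 0.999
outer loop
vertex -2.317 3.26 4.558
vertex -1.951 3.566 4.535
vertex -2.453 3.792 4.534
endloop
endfacet
facet normal -0.021 -0.051 -0.998
outer loop
vertex -1.986 3.482 2.887
vertex -2.487 3.708 2.886
vertex -1.998 3.958 2.863
endloop
endfacet
facet normal 0.999 0.024 -0.022
outer loop
vertex -1.986 3.482 2.887
vertex -1.998 3.958 2.863
vertex -1.951 3.566 4.535
endloop
endfacet
facet normal 0.999 0.026 -0.022
outer loop
vertex -1.951 3.566 4.535
vertex -1.998 3.958 2.863
vertex -1.964 4.043 4.511
endloop
endfacet
facet normal 0.021 0.051 0.998
outer loop
vertex -1.951 3.566 4.535
vertex -1.964 4.043 4.511
vertex -2.453 3.792 4.534
endloop
endfacet

endsolid


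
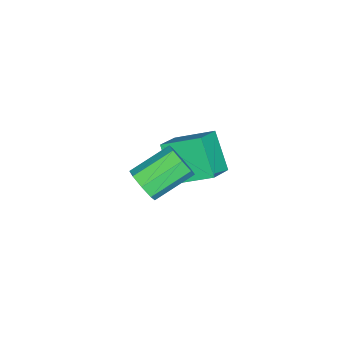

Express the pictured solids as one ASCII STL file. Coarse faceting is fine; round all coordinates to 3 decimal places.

solid 
facet normal -0.433 -0.487 0.759
outer loop
vertex -2.846 -0.524 -2.932
vertex -3.144 1.12 -2.048
vertex -4.026 -0.414 -3.534
endloop
endfacet
facet normal 0.157 -0.870 -0.468
outer loop
vertex -3.196 0.52 -4.992
vertex -2.846 -0.524 -2.932
vertex -4.026 -0.414 -3.534
endloop
endfacet
facet normal -0.433 -0.486 0.759
outer loop
vertex -4.026 -0.414 -3.534
vertex -3.144 1.12 -2.048
vertex -4.325 1.23 -2.651
endloop
endfacet
facet normal -0.888 0.082 -0.453
outer loop
vertex -4.325 1.23 -2.651
vertex -3.196 0.52 -4.992
vertex -4.026 -0.414 -3.534
endloop
endfacet
facet normal 0.888 -0.082 0.453
outer loop
vertex -2.846 -0.524 -2.932
vertex -2.314 2.054 -3.506
vertex -3.144 1.12 -2.048
endloop
endfacet
facet normal 0.158 -0.870 -0.468
outer loop
vertex -2.015 0.41 -4.389
vertex -2.846 -0.524 -2.932
vertex -3.196 0.52 -4.992
endloop
endfacet
facet normal 0.887 -0.082 0.453
outer loop
vertex -2.015 0.41 -4.389
vertex -2.314 2.054 -3.506
vertex -2.846 -0.524 -2.932
endloop
endfacet
facet normal -0.158 0.870 0.467
outer loop
vertex -3.144 1.12 -2.048
vertex -2.314 2.054 -3.506
vertex -4.325 1.23 -2.651
endloop
endfacet
facet normal -0.888 0.083 -0.453
outer loop
vertex -3.494 2.164 -4.108
vertex -3.196 0.52 -4.992
vertex -4.325 1.23 -2.651
endloop
endfacet
facet normal -0.158 0.870 0.468
outer loop
vertex -4.325 1.23 -2.651
vertex -2.314 2.054 -3.506
vertex -3.494 2.164 -4.108
endloop
endfacet
facet normal 0.433 0.487 -0.759
outer loop
vertex -3.494 2.164 -4.108
vertex -2.015 0.41 -4.389
vertex -3.196 0.52 -4.992
endloop
endfacet
facet normal 0.433 0.486 -0.759
outer loop
vertex -2.314 2.054 -3.506
vertex -2.015 0.41 -4.389
vertex -3.494 2.164 -4.108
endloop
endfacet
facet normal 0.697 -0.564 -0.443
outer loop
vertex 2.168 1.017 -0.103
vertex 1.638 0.785 -0.641
vertex 2.155 1.38 -0.586
endloop
endfacet
facet normal 0.717 0.567 0.407
outer loop
vertex 2.168 1.017 -0.103
vertex 2.155 1.38 -0.586
vertex 0.871 2.067 0.72
endloop
endfacet
facet normal 0.717 0.566 0.407
outer loop
vertex 0.871 2.067 0.72
vertex 2.155 1.38 -0.586
vertex 0.859 2.43 0.236
endloop
endfacet
facet normal -0.697 0.565 0.441
outer loop
vertex 0.871 2.067 0.72
vertex 0.859 2.43 0.236
vertex 0.342 1.835 0.181
endloop
endfacet
facet normal 0.697 -0.565 -0.441
outer loop
vertex 2.155 1.38 -0.586
vertex 1.638 0.785 -0.641
vertex 1.84 1.394 -1.102
endloop
endfacet
facet normal 0.492 0.825 -0.278
outer loop
vertex 2.155 1.38 -0.586
vertex 1.84 1.394 -1.102
vertex 0.859 2.43 0.236
endloop
endfacet
facet normal 0.491 0.825 -0.279
outer loop
vertex 0.859 2.43 0.236
vertex 1.84 1.394 -1.102
vertex 0.543 2.444 -0.279
endloop
endfacet
facet normal -0.697 0.564 0.443
outer loop
vertex 0.859 2.43 0.236
vertex 0.543 2.444 -0.279
vertex 0.342 1.835 0.181
endloop
endfacet
facet normal 0.696 -0.566 -0.442
outer loop
vertex 1.84 1.394 -1.102
vertex 1.638 0.785 -0.641
vertex 1.406 1.052 -1.348
endloop
endfacet
facet normal -0.021 0.601 -0.799
outer loop
vertex 1.84 1.394 -1.102
vertex 1.406 1.052 -1.348
vertex 0.543 2.444 -0.279
endloop
endfacet
facet normal -0.021 0.601 -0.799
outer loop
vertex 0.543 2.444 -0.279
vertex 1.406 1.052 -1.348
vertex 0.11 2.102 -0.525
endloop
endfacet
facet normal -0.697 0.564 0.442
outer loop
vertex 0.543 2.444 -0.279
vertex 0.11 2.102 -0.525
vertex 0.342 1.835 0.181
endloop
endfacet
facet normal 0.698 -0.564 -0.442
outer loop
vertex 1.406 1.052 -1.348
vertex 1.638 0.785 -0.641
vertex 1.109 0.553 -1.18
endloop
endfacet
facet normal -0.522 0.024 -0.853
outer loop
vertex 1.406 1.052 -1.348
vertex 1.109 0.553 -1.18
vertex 0.11 2.102 -0.525
endloop
endfacet
facet normal -0.522 0.024 -0.853
outer loop
vertex 0.11 2.102 -0.525
vertex 1.109 0.553 -1.18
vertex -0.188 1.603 -0.357
endloop
endfacet
facet normal -0.696 0.565 0.443
outer loop
vertex 0.11 2.102 -0.525
vertex -0.188 1.603 -0.357
vertex 0.342 1.835 0.181
endloop
endfacet
facet normal 0.697 -0.565 -0.441
outer loop
vertex 1.109 0.553 -1.18
vertex 1.638 0.785 -0.641
vertex 1.121 0.19 -0.696
endloop
endfacet
facet normal -0.717 -0.566 -0.407
outer loop
vertex 1.109 0.553 -1.18
vertex 1.121 0.19 -0.696
vertex -0.188 1.603 -0.357
endloop
endfacet
facet normal -0.717 -0.567 -0.406
outer loop
vertex -0.188 1.603 -0.357
vertex 1.121 0.19 -0.696
vertex -0.175 1.24 0.126
endloop
endfacet
facet normal -0.697 0.564 0.443
outer loop
vertex -0.188 1.603 -0.357
vertex -0.175 1.24 0.126
vertex 0.342 1.835 0.181
endloop
endfacet
facet normal 0.697 -0.564 -0.443
outer loop
vertex 1.121 0.19 -0.696
vertex 1.638 0.785 -0.641
vertex 1.437 0.176 -0.181
endloop
endfacet
facet normal -0.491 -0.825 0.279
outer loop
vertex 1.121 0.19 -0.696
vertex 1.437 0.176 -0.181
vertex -0.175 1.24 0.126
endloop
endfacet
facet normal -0.492 -0.825 0.278
outer loop
vertex -0.175 1.24 0.126
vertex 1.437 0.176 -0.181
vertex 0.14 1.226 0.642
endloop
endfacet
facet normal -0.697 0.565 0.441
outer loop
vertex -0.175 1.24 0.126
vertex 0.14 1.226 0.642
vertex 0.342 1.835 0.181
endloop
endfacet
facet normal 0.697 -0.564 -0.442
outer loop
vertex 1.437 0.176 -0.181
vertex 1.638 0.785 -0.641
vertex 1.87 0.518 0.065
endloop
endfacet
facet normal 0.021 -0.601 0.799
outer loop
vertex 1.437 0.176 -0.181
vertex 1.87 0.518 0.065
vertex 0.14 1.226 0.642
endloop
endfacet
facet normal 0.021 -0.601 0.799
outer loop
vertex 0.14 1.226 0.642
vertex 1.87 0.518 0.065
vertex 0.574 1.568 0.888
endloop
endfacet
facet normal -0.696 0.566 0.442
outer loop
vertex 0.14 1.226 0.642
vertex 0.574 1.568 0.888
vertex 0.342 1.835 0.181
endloop
endfacet
facet normal 0.696 -0.565 -0.443
outer loop
vertex 1.87 0.518 0.065
vertex 1.638 0.785 -0.641
vertex 2.168 1.017 -0.103
endloop
endfacet
facet normal 0.522 -0.024 0.853
outer loop
vertex 1.87 0.518 0.065
vertex 2.168 1.017 -0.103
vertex 0.574 1.568 0.888
endloop
endfacet
facet normal 0.522 -0.024 0.853
outer loop
vertex 0.574 1.568 0.888
vertex 2.168 1.017 -0.103
vertex 0.871 2.067 0.72
endloop
endfacet
facet normal -0.698 0.564 0.442
outer loop
vertex 0.574 1.568 0.888
vertex 0.871 2.067 0.72
vertex 0.342 1.835 0.181
endloop
endfacet

endsolid


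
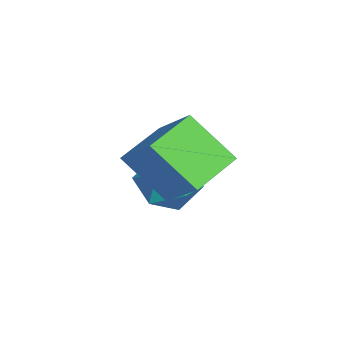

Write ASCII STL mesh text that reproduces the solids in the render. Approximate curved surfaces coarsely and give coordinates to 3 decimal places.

solid 
facet normal -0.689 -0.307 -0.656
outer loop
vertex 3.45 0.341 2.571
vertex 2.619 1.321 2.985
vertex 4.066 1.331 1.461
endloop
endfacet
facet normal 0.615 -0.726 -0.306
outer loop
vertex 5.341 1.899 2.675
vertex 3.45 0.341 2.571
vertex 4.066 1.331 1.461
endloop
endfacet
facet normal -0.689 -0.307 -0.656
outer loop
vertex 4.066 1.331 1.461
vertex 2.619 1.321 2.985
vertex 3.235 2.311 1.875
endloop
endfacet
facet normal 0.382 0.615 -0.689
outer loop
vertex 3.235 2.311 1.875
vertex 5.341 1.899 2.675
vertex 4.066 1.331 1.461
endloop
endfacet
facet normal -0.382 -0.615 0.689
outer loop
vertex 3.45 0.341 2.571
vertex 3.894 1.889 4.199
vertex 2.619 1.321 2.985
endloop
endfacet
facet normal 0.615 -0.726 -0.306
outer loop
vertex 4.725 0.909 3.785
vertex 3.45 0.341 2.571
vertex 5.341 1.899 2.675
endloop
endfacet
facet normal -0.382 -0.615 0.689
outer loop
vertex 4.725 0.909 3.785
vertex 3.894 1.889 4.199
vertex 3.45 0.341 2.571
endloop
endfacet
facet normal -0.615 0.726 0.306
outer loop
vertex 2.619 1.321 2.985
vertex 3.894 1.889 4.199
vertex 3.235 2.311 1.875
endloop
endfacet
facet normal 0.382 0.615 -0.689
outer loop
vertex 4.51 2.879 3.089
vertex 5.341 1.899 2.675
vertex 3.235 2.311 1.875
endloop
endfacet
facet normal -0.615 0.726 0.306
outer loop
vertex 3.235 2.311 1.875
vertex 3.894 1.889 4.199
vertex 4.51 2.879 3.089
endloop
endfacet
facet normal 0.689 0.307 0.656
outer loop
vertex 4.51 2.879 3.089
vertex 4.725 0.909 3.785
vertex 5.341 1.899 2.675
endloop
endfacet
facet normal 0.689 0.307 0.656
outer loop
vertex 3.894 1.889 4.199
vertex 4.725 0.909 3.785
vertex 4.51 2.879 3.089
endloop
endfacet
facet normal 0.163 -0.029 0.986
outer loop
vertex 2.819 2.018 1.778
vertex 2.276 1.298 1.847
vertex 3.161 1.185 1.697
endloop
endfacet
facet normal 0.730 0.237 0.641
outer loop
vertex 2.819 2.018 1.778
vertex 3.161 1.185 1.697
vertex 3.436 1.843 1.14
endloop
endfacet
facet normal 0.515 0.811 0.276
outer loop
vertex 2.819 2.018 1.778
vertex 3.436 1.843 1.14
vertex 2.722 2.362 0.947
endloop
endfacet
facet normal -0.182 0.901 0.394
outer loop
vertex 2.819 2.018 1.778
vertex 2.722 2.362 0.947
vertex 2.005 2.026 1.384
endloop
endfacet
facet normal -0.400 0.381 0.834
outer loop
vertex 2.819 2.018 1.778
vertex 2.005 2.026 1.384
vertex 2.276 1.298 1.847
endloop
endfacet
facet normal 0.952 -0.252 0.172
outer loop
vertex 3.436 1.843 1.14
vertex 3.161 1.185 1.697
vertex 3.275 1.014 0.816
endloop
endfacet
facet normal 0.037 -0.683 0.730
outer loop
vertex 3.161 1.185 1.697
vertex 2.276 1.298 1.847
vertex 2.558 0.678 1.253
endloop
endfacet
facet normal -0.875 -0.019 0.483
outer loop
vertex 2.276 1.298 1.847
vertex 2.005 2.026 1.384
vertex 1.844 1.197 1.06
endloop
endfacet
facet normal -0.523 0.821 -0.227
outer loop
vertex 2.005 2.026 1.384
vertex 2.722 2.362 0.947
vertex 2.119 1.855 0.503
endloop
endfacet
facet normal 0.605 0.677 -0.419
outer loop
vertex 2.722 2.362 0.947
vertex 3.436 1.843 1.14
vertex 3.004 1.742 0.353
endloop
endfacet
facet normal 0.182 -0.901 -0.394
outer loop
vertex 2.461 1.022 0.422
vertex 3.275 1.014 0.816
vertex 2.558 0.678 1.253
endloop
endfacet
facet normal -0.515 -0.811 -0.276
outer loop
vertex 2.461 1.022 0.422
vertex 2.558 0.678 1.253
vertex 1.844 1.197 1.06
endloop
endfacet
facet normal -0.730 -0.237 -0.641
outer loop
vertex 2.461 1.022 0.422
vertex 1.844 1.197 1.06
vertex 2.119 1.855 0.503
endloop
endfacet
facet normal -0.163 0.029 -0.986
outer loop
vertex 2.461 1.022 0.422
vertex 2.119 1.855 0.503
vertex 3.004 1.742 0.353
endloop
endfacet
facet normal 0.400 -0.381 -0.834
outer loop
vertex 2.461 1.022 0.422
vertex 3.004 1.742 0.353
vertex 3.275 1.014 0.816
endloop
endfacet
facet normal 0.523 -0.821 0.227
outer loop
vertex 2.558 0.678 1.253
vertex 3.275 1.014 0.816
vertex 3.161 1.185 1.697
endloop
endfacet
facet normal -0.605 -0.677 0.419
outer loop
vertex 1.844 1.197 1.06
vertex 2.558 0.678 1.253
vertex 2.276 1.298 1.847
endloop
endfacet
facet normal -0.952 0.252 -0.172
outer loop
vertex 2.119 1.855 0.503
vertex 1.844 1.197 1.06
vertex 2.005 2.026 1.384
endloop
endfacet
facet normal -0.037 0.683 -0.730
outer loop
vertex 3.004 1.742 0.353
vertex 2.119 1.855 0.503
vertex 2.722 2.362 0.947
endloop
endfacet
facet normal 0.875 0.019 -0.483
outer loop
vertex 3.275 1.014 0.816
vertex 3.004 1.742 0.353
vertex 3.436 1.843 1.14
endloop
endfacet

endsolid


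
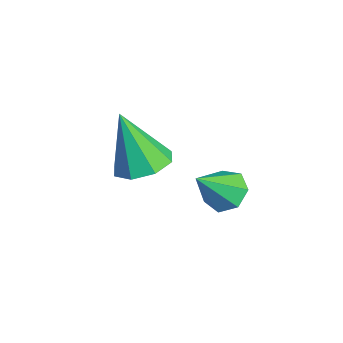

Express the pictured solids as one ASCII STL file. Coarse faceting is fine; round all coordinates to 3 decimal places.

solid 
facet normal 0.213 0.275 -0.938
outer loop
vertex -0.763 2.815 -0.172
vertex -1.195 2.134 -0.47
vertex -1.4 2.947 -0.278
endloop
endfacet
facet normal 0.051 0.764 0.643
outer loop
vertex -0.763 2.815 -0.172
vertex -1.4 2.947 -0.278
vertex -1.605 1.606 1.33
endloop
endfacet
facet normal 0.214 0.275 -0.937
outer loop
vertex -1.4 2.947 -0.278
vertex -1.195 2.134 -0.47
vertex -1.916 2.602 -0.497
endloop
endfacet
facet normal -0.620 0.639 0.454
outer loop
vertex -1.4 2.947 -0.278
vertex -1.916 2.602 -0.497
vertex -1.605 1.606 1.33
endloop
endfacet
facet normal 0.214 0.275 -0.937
outer loop
vertex -1.916 2.602 -0.497
vertex -1.195 2.134 -0.47
vertex -2.01 1.983 -0.7
endloop
endfacet
facet normal -0.975 0.079 0.209
outer loop
vertex -1.916 2.602 -0.497
vertex -2.01 1.983 -0.7
vertex -1.605 1.606 1.33
endloop
endfacet
facet normal 0.214 0.275 -0.937
outer loop
vertex -2.01 1.983 -0.7
vertex -1.195 2.134 -0.47
vertex -1.627 1.453 -0.768
endloop
endfacet
facet normal -0.806 -0.589 0.051
outer loop
vertex -2.01 1.983 -0.7
vertex -1.627 1.453 -0.768
vertex -1.605 1.606 1.33
endloop
endfacet
facet normal 0.213 0.275 -0.938
outer loop
vertex -1.627 1.453 -0.768
vertex -1.195 2.134 -0.47
vertex -0.991 1.321 -0.662
endloop
endfacet
facet normal -0.214 -0.974 0.073
outer loop
vertex -1.627 1.453 -0.768
vertex -0.991 1.321 -0.662
vertex -1.605 1.606 1.33
endloop
endfacet
facet normal 0.214 0.275 -0.937
outer loop
vertex -0.991 1.321 -0.662
vertex -1.195 2.134 -0.47
vertex -0.474 1.666 -0.443
endloop
endfacet
facet normal 0.456 -0.850 0.262
outer loop
vertex -0.991 1.321 -0.662
vertex -0.474 1.666 -0.443
vertex -1.605 1.606 1.33
endloop
endfacet
facet normal 0.214 0.275 -0.937
outer loop
vertex -0.474 1.666 -0.443
vertex -1.195 2.134 -0.47
vertex -0.38 2.285 -0.24
endloop
endfacet
facet normal 0.811 -0.290 0.508
outer loop
vertex -0.474 1.666 -0.443
vertex -0.38 2.285 -0.24
vertex -1.605 1.606 1.33
endloop
endfacet
facet normal 0.214 0.275 -0.937
outer loop
vertex -0.38 2.285 -0.24
vertex -1.195 2.134 -0.47
vertex -0.763 2.815 -0.172
endloop
endfacet
facet normal 0.643 0.379 0.666
outer loop
vertex -0.38 2.285 -0.24
vertex -0.763 2.815 -0.172
vertex -1.605 1.606 1.33
endloop
endfacet
facet normal -0.310 0.616 -0.724
outer loop
vertex 2.258 3.787 0.34
vertex 1.632 3.625 0.47
vertex 1.993 4.112 0.73
endloop
endfacet
facet normal 0.886 0.263 0.382
outer loop
vertex 2.258 3.787 0.34
vertex 1.993 4.112 0.73
vertex 2.068 2.755 1.49
endloop
endfacet
facet normal -0.310 0.616 -0.724
outer loop
vertex 1.993 4.112 0.73
vertex 1.632 3.625 0.47
vertex 1.456 4.07 0.924
endloop
endfacet
facet normal 0.264 0.482 0.835
outer loop
vertex 1.993 4.112 0.73
vertex 1.456 4.07 0.924
vertex 2.068 2.755 1.49
endloop
endfacet
facet normal -0.309 0.616 -0.724
outer loop
vertex 1.456 4.07 0.924
vertex 1.632 3.625 0.47
vertex 1.051 3.693 0.776
endloop
endfacet
facet normal -0.465 0.158 0.871
outer loop
vertex 1.456 4.07 0.924
vertex 1.051 3.693 0.776
vertex 2.068 2.755 1.49
endloop
endfacet
facet normal -0.309 0.616 -0.724
outer loop
vertex 1.051 3.693 0.776
vertex 1.632 3.625 0.47
vertex 1.084 3.264 0.397
endloop
endfacet
facet normal -0.754 -0.466 0.462
outer loop
vertex 1.051 3.693 0.776
vertex 1.084 3.264 0.397
vertex 2.068 2.755 1.49
endloop
endfacet
facet normal -0.310 0.616 -0.724
outer loop
vertex 1.084 3.264 0.397
vertex 1.632 3.625 0.47
vertex 1.529 3.107 0.073
endloop
endfacet
facet normal -0.384 -0.920 -0.082
outer loop
vertex 1.084 3.264 0.397
vertex 1.529 3.107 0.073
vertex 2.068 2.755 1.49
endloop
endfacet
facet normal -0.311 0.616 -0.724
outer loop
vertex 1.529 3.107 0.073
vertex 1.632 3.625 0.47
vertex 2.052 3.34 0.047
endloop
endfacet
facet normal 0.366 -0.861 -0.353
outer loop
vertex 1.529 3.107 0.073
vertex 2.052 3.34 0.047
vertex 2.068 2.755 1.49
endloop
endfacet
facet normal -0.310 0.617 -0.723
outer loop
vertex 2.052 3.34 0.047
vertex 1.632 3.625 0.47
vertex 2.258 3.787 0.34
endloop
endfacet
facet normal 0.931 -0.334 -0.146
outer loop
vertex 2.052 3.34 0.047
vertex 2.258 3.787 0.34
vertex 2.068 2.755 1.49
endloop
endfacet

endsolid


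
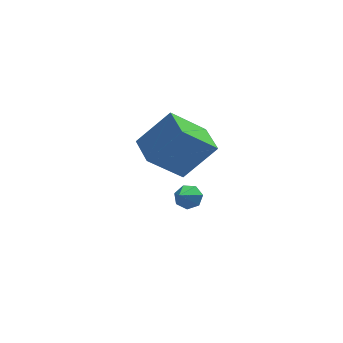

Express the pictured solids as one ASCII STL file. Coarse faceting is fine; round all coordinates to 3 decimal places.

solid 
facet normal -0.666 -0.082 -0.741
outer loop
vertex 0.978 -2.098 3.11
vertex 0.567 -0.575 3.31
vertex 2.447 -1.519 1.725
endloop
endfacet
facet normal 0.259 -0.958 -0.126
outer loop
vertex 3.853 -1.345 3.29
vertex 0.978 -2.098 3.11
vertex 2.447 -1.519 1.725
endloop
endfacet
facet normal -0.666 -0.082 -0.741
outer loop
vertex 2.447 -1.519 1.725
vertex 0.567 -0.575 3.31
vertex 2.036 0.004 1.926
endloop
endfacet
facet normal 0.700 0.276 -0.659
outer loop
vertex 2.036 0.004 1.926
vertex 3.853 -1.345 3.29
vertex 2.447 -1.519 1.725
endloop
endfacet
facet normal -0.700 -0.275 0.659
outer loop
vertex 0.978 -2.098 3.11
vertex 1.973 -0.401 4.875
vertex 0.567 -0.575 3.31
endloop
endfacet
facet normal 0.259 -0.958 -0.126
outer loop
vertex 2.384 -1.924 4.674
vertex 0.978 -2.098 3.11
vertex 3.853 -1.345 3.29
endloop
endfacet
facet normal -0.699 -0.276 0.659
outer loop
vertex 2.384 -1.924 4.674
vertex 1.973 -0.401 4.875
vertex 0.978 -2.098 3.11
endloop
endfacet
facet normal -0.259 0.958 0.126
outer loop
vertex 0.567 -0.575 3.31
vertex 1.973 -0.401 4.875
vertex 2.036 0.004 1.926
endloop
endfacet
facet normal 0.699 0.275 -0.659
outer loop
vertex 3.442 0.178 3.49
vertex 3.853 -1.345 3.29
vertex 2.036 0.004 1.926
endloop
endfacet
facet normal -0.259 0.958 0.126
outer loop
vertex 2.036 0.004 1.926
vertex 1.973 -0.401 4.875
vertex 3.442 0.178 3.49
endloop
endfacet
facet normal 0.666 0.082 0.741
outer loop
vertex 3.442 0.178 3.49
vertex 2.384 -1.924 4.674
vertex 3.853 -1.345 3.29
endloop
endfacet
facet normal 0.666 0.082 0.741
outer loop
vertex 1.973 -0.401 4.875
vertex 2.384 -1.924 4.674
vertex 3.442 0.178 3.49
endloop
endfacet
facet normal 0.301 0.752 -0.587
outer loop
vertex 3.118 1.732 -1.008
vertex 2.788 1.475 -1.506
vertex 2.583 1.903 -1.063
endloop
endfacet
facet normal -0.015 0.262 0.965
outer loop
vertex 3.118 1.732 -1.008
vertex 2.583 1.903 -1.063
vertex 2.352 0.385 -0.654
endloop
endfacet
facet normal 0.301 0.752 -0.587
outer loop
vertex 2.583 1.903 -1.063
vertex 2.788 1.475 -1.506
vertex 2.203 1.752 -1.451
endloop
endfacet
facet normal -0.738 0.278 0.615
outer loop
vertex 2.583 1.903 -1.063
vertex 2.203 1.752 -1.451
vertex 2.352 0.385 -0.654
endloop
endfacet
facet normal 0.301 0.752 -0.587
outer loop
vertex 2.203 1.752 -1.451
vertex 2.788 1.475 -1.506
vertex 2.263 1.392 -1.881
endloop
endfacet
facet normal -0.991 -0.127 -0.032
outer loop
vertex 2.203 1.752 -1.451
vertex 2.263 1.392 -1.881
vertex 2.352 0.385 -0.654
endloop
endfacet
facet normal 0.301 0.751 -0.588
outer loop
vertex 2.263 1.392 -1.881
vertex 2.788 1.475 -1.506
vertex 2.719 1.094 -2.028
endloop
endfacet
facet normal -0.582 -0.649 -0.490
outer loop
vertex 2.263 1.392 -1.881
vertex 2.719 1.094 -2.028
vertex 2.352 0.385 -0.654
endloop
endfacet
facet normal 0.300 0.751 -0.588
outer loop
vertex 2.719 1.094 -2.028
vertex 2.788 1.475 -1.506
vertex 3.227 1.083 -1.783
endloop
endfacet
facet normal 0.180 -0.893 -0.413
outer loop
vertex 2.719 1.094 -2.028
vertex 3.227 1.083 -1.783
vertex 2.352 0.385 -0.654
endloop
endfacet
facet normal 0.301 0.752 -0.587
outer loop
vertex 3.227 1.083 -1.783
vertex 2.788 1.475 -1.506
vertex 3.404 1.367 -1.329
endloop
endfacet
facet normal 0.723 -0.677 0.142
outer loop
vertex 3.227 1.083 -1.783
vertex 3.404 1.367 -1.329
vertex 2.352 0.385 -0.654
endloop
endfacet
facet normal 0.300 0.752 -0.587
outer loop
vertex 3.404 1.367 -1.329
vertex 2.788 1.475 -1.506
vertex 3.118 1.732 -1.008
endloop
endfacet
facet normal 0.637 -0.164 0.754
outer loop
vertex 3.404 1.367 -1.329
vertex 3.118 1.732 -1.008
vertex 2.352 0.385 -0.654
endloop
endfacet

endsolid


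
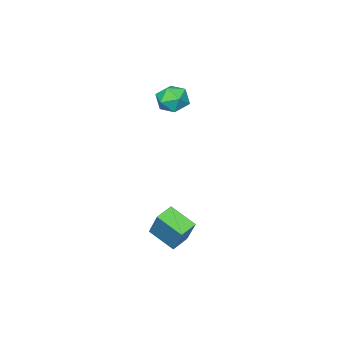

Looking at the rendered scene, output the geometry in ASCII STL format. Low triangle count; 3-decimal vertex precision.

solid 
facet normal -0.750 -0.661 0.016
outer loop
vertex -4.578 -2.224 2.73
vertex -3.921 -2.976 2.437
vertex -4.072 -2.781 3.448
endloop
endfacet
facet normal -0.858 -0.142 0.494
outer loop
vertex -4.578 -2.224 2.73
vertex -4.072 -2.781 3.448
vertex -4.175 -1.752 3.566
endloop
endfacet
facet normal -0.865 0.480 0.146
outer loop
vertex -4.578 -2.224 2.73
vertex -4.175 -1.752 3.566
vertex -4.088 -1.311 2.628
endloop
endfacet
facet normal -0.761 0.347 -0.548
outer loop
vertex -4.578 -2.224 2.73
vertex -4.088 -1.311 2.628
vertex -3.931 -2.067 1.93
endloop
endfacet
facet normal -0.690 -0.358 -0.629
outer loop
vertex -4.578 -2.224 2.73
vertex -3.931 -2.067 1.93
vertex -3.921 -2.976 2.437
endloop
endfacet
facet normal -0.304 -0.138 0.943
outer loop
vertex -4.175 -1.752 3.566
vertex -4.072 -2.781 3.448
vertex -3.269 -2.213 3.79
endloop
endfacet
facet normal -0.129 -0.977 0.169
outer loop
vertex -4.072 -2.781 3.448
vertex -3.921 -2.976 2.437
vertex -3.112 -2.969 3.092
endloop
endfacet
facet normal -0.032 -0.487 -0.873
outer loop
vertex -3.921 -2.976 2.437
vertex -3.931 -2.067 1.93
vertex -3.025 -2.528 2.154
endloop
endfacet
facet normal -0.147 0.654 -0.742
outer loop
vertex -3.931 -2.067 1.93
vertex -4.088 -1.311 2.628
vertex -3.128 -1.499 2.272
endloop
endfacet
facet normal -0.315 0.870 0.380
outer loop
vertex -4.088 -1.311 2.628
vertex -4.175 -1.752 3.566
vertex -3.279 -1.304 3.283
endloop
endfacet
facet normal 0.761 -0.347 0.548
outer loop
vertex -2.622 -2.056 2.99
vertex -3.269 -2.213 3.79
vertex -3.112 -2.969 3.092
endloop
endfacet
facet normal 0.865 -0.480 -0.146
outer loop
vertex -2.622 -2.056 2.99
vertex -3.112 -2.969 3.092
vertex -3.025 -2.528 2.154
endloop
endfacet
facet normal 0.858 0.142 -0.494
outer loop
vertex -2.622 -2.056 2.99
vertex -3.025 -2.528 2.154
vertex -3.128 -1.499 2.272
endloop
endfacet
facet normal 0.750 0.661 -0.016
outer loop
vertex -2.622 -2.056 2.99
vertex -3.128 -1.499 2.272
vertex -3.279 -1.304 3.283
endloop
endfacet
facet normal 0.690 0.358 0.629
outer loop
vertex -2.622 -2.056 2.99
vertex -3.279 -1.304 3.283
vertex -3.269 -2.213 3.79
endloop
endfacet
facet normal 0.147 -0.654 0.742
outer loop
vertex -3.112 -2.969 3.092
vertex -3.269 -2.213 3.79
vertex -4.072 -2.781 3.448
endloop
endfacet
facet normal 0.315 -0.870 -0.380
outer loop
vertex -3.025 -2.528 2.154
vertex -3.112 -2.969 3.092
vertex -3.921 -2.976 2.437
endloop
endfacet
facet normal 0.304 0.138 -0.943
outer loop
vertex -3.128 -1.499 2.272
vertex -3.025 -2.528 2.154
vertex -3.931 -2.067 1.93
endloop
endfacet
facet normal 0.129 0.977 -0.169
outer loop
vertex -3.279 -1.304 3.283
vertex -3.128 -1.499 2.272
vertex -4.088 -1.311 2.628
endloop
endfacet
facet normal 0.032 0.487 0.873
outer loop
vertex -3.269 -2.213 3.79
vertex -3.279 -1.304 3.283
vertex -4.175 -1.752 3.566
endloop
endfacet
facet normal -0.961 -0.060 0.270
outer loop
vertex 0.344 1.834 -2.123
vertex 0.023 3.328 -2.935
vertex -0.101 0.747 -3.948
endloop
endfacet
facet normal 0.185 -0.864 0.469
outer loop
vertex 0.957 0.812 -4.245
vertex 0.344 1.834 -2.123
vertex -0.101 0.747 -3.948
endloop
endfacet
facet normal -0.961 -0.060 0.269
outer loop
vertex -0.101 0.747 -3.948
vertex 0.023 3.328 -2.935
vertex -0.421 2.24 -4.76
endloop
endfacet
facet normal -0.205 -0.501 -0.841
outer loop
vertex -0.421 2.24 -4.76
vertex 0.957 0.812 -4.245
vertex -0.101 0.747 -3.948
endloop
endfacet
facet normal 0.205 0.501 0.841
outer loop
vertex 0.344 1.834 -2.123
vertex 1.081 3.393 -3.232
vertex 0.023 3.328 -2.935
endloop
endfacet
facet normal 0.186 -0.863 0.469
outer loop
vertex 1.401 1.9 -2.42
vertex 0.344 1.834 -2.123
vertex 0.957 0.812 -4.245
endloop
endfacet
facet normal 0.205 0.501 0.841
outer loop
vertex 1.401 1.9 -2.42
vertex 1.081 3.393 -3.232
vertex 0.344 1.834 -2.123
endloop
endfacet
facet normal -0.185 0.863 -0.470
outer loop
vertex 0.023 3.328 -2.935
vertex 1.081 3.393 -3.232
vertex -0.421 2.24 -4.76
endloop
endfacet
facet normal -0.205 -0.501 -0.841
outer loop
vertex 0.636 2.306 -5.057
vertex 0.957 0.812 -4.245
vertex -0.421 2.24 -4.76
endloop
endfacet
facet normal -0.186 0.863 -0.469
outer loop
vertex -0.421 2.24 -4.76
vertex 1.081 3.393 -3.232
vertex 0.636 2.306 -5.057
endloop
endfacet
facet normal 0.961 0.060 -0.270
outer loop
vertex 0.636 2.306 -5.057
vertex 1.401 1.9 -2.42
vertex 0.957 0.812 -4.245
endloop
endfacet
facet normal 0.961 0.059 -0.270
outer loop
vertex 1.081 3.393 -3.232
vertex 1.401 1.9 -2.42
vertex 0.636 2.306 -5.057
endloop
endfacet

endsolid


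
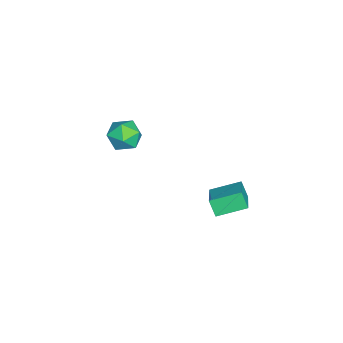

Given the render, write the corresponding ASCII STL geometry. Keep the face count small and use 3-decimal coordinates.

solid 
facet normal -0.331 -0.381 0.863
outer loop
vertex 3.548 1.93 -1.463
vertex 2.31 1.777 -2.005
vertex 3.892 0.663 -1.89
endloop
endfacet
facet normal 0.910 0.113 0.399
outer loop
vertex 4.17 0.983 -2.615
vertex 3.548 1.93 -1.463
vertex 3.892 0.663 -1.89
endloop
endfacet
facet normal -0.331 -0.381 0.863
outer loop
vertex 3.892 0.663 -1.89
vertex 2.31 1.777 -2.005
vertex 2.654 0.51 -2.432
endloop
endfacet
facet normal 0.249 -0.918 -0.310
outer loop
vertex 2.654 0.51 -2.432
vertex 4.17 0.983 -2.615
vertex 3.892 0.663 -1.89
endloop
endfacet
facet normal -0.249 0.918 0.310
outer loop
vertex 3.548 1.93 -1.463
vertex 2.588 2.097 -2.73
vertex 2.31 1.777 -2.005
endloop
endfacet
facet normal 0.910 0.113 0.399
outer loop
vertex 3.826 2.25 -2.188
vertex 3.548 1.93 -1.463
vertex 4.17 0.983 -2.615
endloop
endfacet
facet normal -0.249 0.918 0.310
outer loop
vertex 3.826 2.25 -2.188
vertex 2.588 2.097 -2.73
vertex 3.548 1.93 -1.463
endloop
endfacet
facet normal -0.910 -0.113 -0.399
outer loop
vertex 2.31 1.777 -2.005
vertex 2.588 2.097 -2.73
vertex 2.654 0.51 -2.432
endloop
endfacet
facet normal 0.249 -0.918 -0.310
outer loop
vertex 2.932 0.83 -3.157
vertex 4.17 0.983 -2.615
vertex 2.654 0.51 -2.432
endloop
endfacet
facet normal -0.910 -0.113 -0.399
outer loop
vertex 2.654 0.51 -2.432
vertex 2.588 2.097 -2.73
vertex 2.932 0.83 -3.157
endloop
endfacet
facet normal 0.331 0.381 -0.863
outer loop
vertex 2.932 0.83 -3.157
vertex 3.826 2.25 -2.188
vertex 4.17 0.983 -2.615
endloop
endfacet
facet normal 0.331 0.381 -0.863
outer loop
vertex 2.588 2.097 -2.73
vertex 3.826 2.25 -2.188
vertex 2.932 0.83 -3.157
endloop
endfacet
facet normal -0.898 0.438 -0.047
outer loop
vertex -2.504 -3.214 -4.232
vertex -2.893 -4.017 -4.287
vertex -2.752 -3.642 -3.488
endloop
endfacet
facet normal -0.442 0.833 0.332
outer loop
vertex -2.504 -3.214 -4.232
vertex -2.752 -3.642 -3.488
vertex -1.968 -3.215 -3.517
endloop
endfacet
facet normal 0.116 0.990 -0.086
outer loop
vertex -2.504 -3.214 -4.232
vertex -1.968 -3.215 -3.517
vertex -1.624 -3.326 -4.335
endloop
endfacet
facet normal 0.003 0.690 -0.724
outer loop
vertex -2.504 -3.214 -4.232
vertex -1.624 -3.326 -4.335
vertex -2.195 -3.822 -4.81
endloop
endfacet
facet normal -0.622 0.349 -0.700
outer loop
vertex -2.504 -3.214 -4.232
vertex -2.195 -3.822 -4.81
vertex -2.893 -4.017 -4.287
endloop
endfacet
facet normal -0.205 0.437 0.876
outer loop
vertex -1.968 -3.215 -3.517
vertex -2.752 -3.642 -3.488
vertex -2.025 -4.018 -3.13
endloop
endfacet
facet normal -0.943 -0.204 0.262
outer loop
vertex -2.752 -3.642 -3.488
vertex -2.893 -4.017 -4.287
vertex -2.596 -4.514 -3.605
endloop
endfacet
facet normal -0.498 -0.347 -0.794
outer loop
vertex -2.893 -4.017 -4.287
vertex -2.195 -3.822 -4.81
vertex -2.252 -4.625 -4.423
endloop
endfacet
facet normal 0.515 0.204 -0.832
outer loop
vertex -2.195 -3.822 -4.81
vertex -1.624 -3.326 -4.335
vertex -1.468 -4.198 -4.452
endloop
endfacet
facet normal 0.696 0.690 0.199
outer loop
vertex -1.624 -3.326 -4.335
vertex -1.968 -3.215 -3.517
vertex -1.327 -3.823 -3.653
endloop
endfacet
facet normal -0.003 -0.690 0.724
outer loop
vertex -1.716 -4.626 -3.708
vertex -2.025 -4.018 -3.13
vertex -2.596 -4.514 -3.605
endloop
endfacet
facet normal -0.116 -0.990 0.086
outer loop
vertex -1.716 -4.626 -3.708
vertex -2.596 -4.514 -3.605
vertex -2.252 -4.625 -4.423
endloop
endfacet
facet normal 0.442 -0.833 -0.332
outer loop
vertex -1.716 -4.626 -3.708
vertex -2.252 -4.625 -4.423
vertex -1.468 -4.198 -4.452
endloop
endfacet
facet normal 0.898 -0.438 0.047
outer loop
vertex -1.716 -4.626 -3.708
vertex -1.468 -4.198 -4.452
vertex -1.327 -3.823 -3.653
endloop
endfacet
facet normal 0.622 -0.349 0.700
outer loop
vertex -1.716 -4.626 -3.708
vertex -1.327 -3.823 -3.653
vertex -2.025 -4.018 -3.13
endloop
endfacet
facet normal -0.515 -0.204 0.832
outer loop
vertex -2.596 -4.514 -3.605
vertex -2.025 -4.018 -3.13
vertex -2.752 -3.642 -3.488
endloop
endfacet
facet normal -0.696 -0.690 -0.199
outer loop
vertex -2.252 -4.625 -4.423
vertex -2.596 -4.514 -3.605
vertex -2.893 -4.017 -4.287
endloop
endfacet
facet normal 0.205 -0.437 -0.876
outer loop
vertex -1.468 -4.198 -4.452
vertex -2.252 -4.625 -4.423
vertex -2.195 -3.822 -4.81
endloop
endfacet
facet normal 0.943 0.204 -0.262
outer loop
vertex -1.327 -3.823 -3.653
vertex -1.468 -4.198 -4.452
vertex -1.624 -3.326 -4.335
endloop
endfacet
facet normal 0.498 0.347 0.794
outer loop
vertex -2.025 -4.018 -3.13
vertex -1.327 -3.823 -3.653
vertex -1.968 -3.215 -3.517
endloop
endfacet

endsolid


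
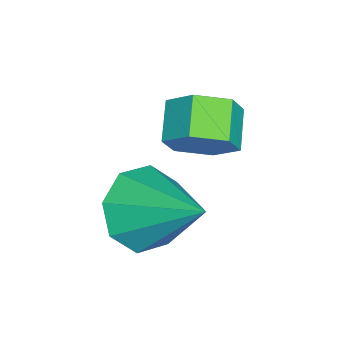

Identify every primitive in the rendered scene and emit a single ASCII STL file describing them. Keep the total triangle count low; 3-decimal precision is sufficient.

solid 
facet normal -0.415 -0.723 -0.552
outer loop
vertex 4.069 2.194 -3.819
vertex 3.538 2.938 -4.394
vertex 4.499 2.45 -4.477
endloop
endfacet
facet normal 0.853 -0.244 0.462
outer loop
vertex 4.069 2.194 -3.819
vertex 4.499 2.45 -4.477
vertex 4.402 4.442 -3.246
endloop
endfacet
facet normal -0.415 -0.723 -0.552
outer loop
vertex 4.499 2.45 -4.477
vertex 3.538 2.938 -4.394
vertex 4.365 2.992 -5.087
endloop
endfacet
facet normal 0.987 0.117 -0.112
outer loop
vertex 4.499 2.45 -4.477
vertex 4.365 2.992 -5.087
vertex 4.402 4.442 -3.246
endloop
endfacet
facet normal -0.415 -0.723 -0.552
outer loop
vertex 4.365 2.992 -5.087
vertex 3.538 2.938 -4.394
vertex 3.748 3.502 -5.291
endloop
endfacet
facet normal 0.648 0.592 -0.479
outer loop
vertex 4.365 2.992 -5.087
vertex 3.748 3.502 -5.291
vertex 4.402 4.442 -3.246
endloop
endfacet
facet normal -0.415 -0.723 -0.552
outer loop
vertex 3.748 3.502 -5.291
vertex 3.538 2.938 -4.394
vertex 3.008 3.682 -4.97
endloop
endfacet
facet normal 0.035 0.904 -0.427
outer loop
vertex 3.748 3.502 -5.291
vertex 3.008 3.682 -4.97
vertex 4.402 4.442 -3.246
endloop
endfacet
facet normal -0.415 -0.723 -0.553
outer loop
vertex 3.008 3.682 -4.97
vertex 3.538 2.938 -4.394
vertex 2.578 3.425 -4.311
endloop
endfacet
facet normal -0.494 0.869 0.016
outer loop
vertex 3.008 3.682 -4.97
vertex 2.578 3.425 -4.311
vertex 4.402 4.442 -3.246
endloop
endfacet
facet normal -0.415 -0.724 -0.552
outer loop
vertex 2.578 3.425 -4.311
vertex 3.538 2.938 -4.394
vertex 2.712 2.884 -3.702
endloop
endfacet
facet normal -0.628 0.508 0.590
outer loop
vertex 2.578 3.425 -4.311
vertex 2.712 2.884 -3.702
vertex 4.402 4.442 -3.246
endloop
endfacet
facet normal -0.415 -0.723 -0.552
outer loop
vertex 2.712 2.884 -3.702
vertex 3.538 2.938 -4.394
vertex 3.329 2.373 -3.497
endloop
endfacet
facet normal -0.290 0.034 0.957
outer loop
vertex 2.712 2.884 -3.702
vertex 3.329 2.373 -3.497
vertex 4.402 4.442 -3.246
endloop
endfacet
facet normal -0.415 -0.723 -0.552
outer loop
vertex 3.329 2.373 -3.497
vertex 3.538 2.938 -4.394
vertex 4.069 2.194 -3.819
endloop
endfacet
facet normal 0.326 -0.279 0.903
outer loop
vertex 3.329 2.373 -3.497
vertex 4.069 2.194 -3.819
vertex 4.402 4.442 -3.246
endloop
endfacet
facet normal 0.855 0.117 -0.505
outer loop
vertex 2.788 3.728 -2.452
vertex 2.348 3.892 -3.16
vertex 2.568 4.527 -2.64
endloop
endfacet
facet normal 0.449 0.320 0.834
outer loop
vertex 2.788 3.728 -2.452
vertex 2.568 4.527 -2.64
vertex 1.873 3.604 -1.912
endloop
endfacet
facet normal 0.449 0.320 0.834
outer loop
vertex 1.873 3.604 -1.912
vertex 2.568 4.527 -2.64
vertex 1.653 4.403 -2.1
endloop
endfacet
facet normal -0.855 -0.116 0.506
outer loop
vertex 1.873 3.604 -1.912
vertex 1.653 4.403 -2.1
vertex 1.432 3.768 -2.62
endloop
endfacet
facet normal 0.855 0.117 -0.505
outer loop
vertex 2.568 4.527 -2.64
vertex 2.348 3.892 -3.16
vertex 2.128 4.691 -3.348
endloop
endfacet
facet normal 0.001 0.974 0.225
outer loop
vertex 2.568 4.527 -2.64
vertex 2.128 4.691 -3.348
vertex 1.653 4.403 -2.1
endloop
endfacet
facet normal 0.001 0.974 0.225
outer loop
vertex 1.653 4.403 -2.1
vertex 2.128 4.691 -3.348
vertex 1.213 4.567 -2.808
endloop
endfacet
facet normal -0.855 -0.116 0.505
outer loop
vertex 1.653 4.403 -2.1
vertex 1.213 4.567 -2.808
vertex 1.432 3.768 -2.62
endloop
endfacet
facet normal 0.855 0.116 -0.506
outer loop
vertex 2.128 4.691 -3.348
vertex 2.348 3.892 -3.16
vertex 1.907 4.056 -3.868
endloop
endfacet
facet normal -0.448 0.655 -0.609
outer loop
vertex 2.128 4.691 -3.348
vertex 1.907 4.056 -3.868
vertex 1.213 4.567 -2.808
endloop
endfacet
facet normal -0.448 0.655 -0.609
outer loop
vertex 1.213 4.567 -2.808
vertex 1.907 4.056 -3.868
vertex 0.992 3.932 -3.328
endloop
endfacet
facet normal -0.855 -0.116 0.505
outer loop
vertex 1.213 4.567 -2.808
vertex 0.992 3.932 -3.328
vertex 1.432 3.768 -2.62
endloop
endfacet
facet normal 0.855 0.116 -0.506
outer loop
vertex 1.907 4.056 -3.868
vertex 2.348 3.892 -3.16
vertex 2.127 3.257 -3.68
endloop
endfacet
facet normal -0.449 -0.320 -0.834
outer loop
vertex 1.907 4.056 -3.868
vertex 2.127 3.257 -3.68
vertex 0.992 3.932 -3.328
endloop
endfacet
facet normal -0.449 -0.320 -0.834
outer loop
vertex 0.992 3.932 -3.328
vertex 2.127 3.257 -3.68
vertex 1.212 3.133 -3.14
endloop
endfacet
facet normal -0.855 -0.117 0.505
outer loop
vertex 0.992 3.932 -3.328
vertex 1.212 3.133 -3.14
vertex 1.432 3.768 -2.62
endloop
endfacet
facet normal 0.855 0.116 -0.505
outer loop
vertex 2.127 3.257 -3.68
vertex 2.348 3.892 -3.16
vertex 2.567 3.093 -2.972
endloop
endfacet
facet normal -0.001 -0.974 -0.225
outer loop
vertex 2.127 3.257 -3.68
vertex 2.567 3.093 -2.972
vertex 1.212 3.133 -3.14
endloop
endfacet
facet normal -0.001 -0.974 -0.225
outer loop
vertex 1.212 3.133 -3.14
vertex 2.567 3.093 -2.972
vertex 1.652 2.969 -2.432
endloop
endfacet
facet normal -0.855 -0.117 0.505
outer loop
vertex 1.212 3.133 -3.14
vertex 1.652 2.969 -2.432
vertex 1.432 3.768 -2.62
endloop
endfacet
facet normal 0.855 0.116 -0.505
outer loop
vertex 2.567 3.093 -2.972
vertex 2.348 3.892 -3.16
vertex 2.788 3.728 -2.452
endloop
endfacet
facet normal 0.448 -0.655 0.609
outer loop
vertex 2.567 3.093 -2.972
vertex 2.788 3.728 -2.452
vertex 1.652 2.969 -2.432
endloop
endfacet
facet normal 0.448 -0.655 0.609
outer loop
vertex 1.652 2.969 -2.432
vertex 2.788 3.728 -2.452
vertex 1.873 3.604 -1.912
endloop
endfacet
facet normal -0.855 -0.116 0.506
outer loop
vertex 1.652 2.969 -2.432
vertex 1.873 3.604 -1.912
vertex 1.432 3.768 -2.62
endloop
endfacet

endsolid
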